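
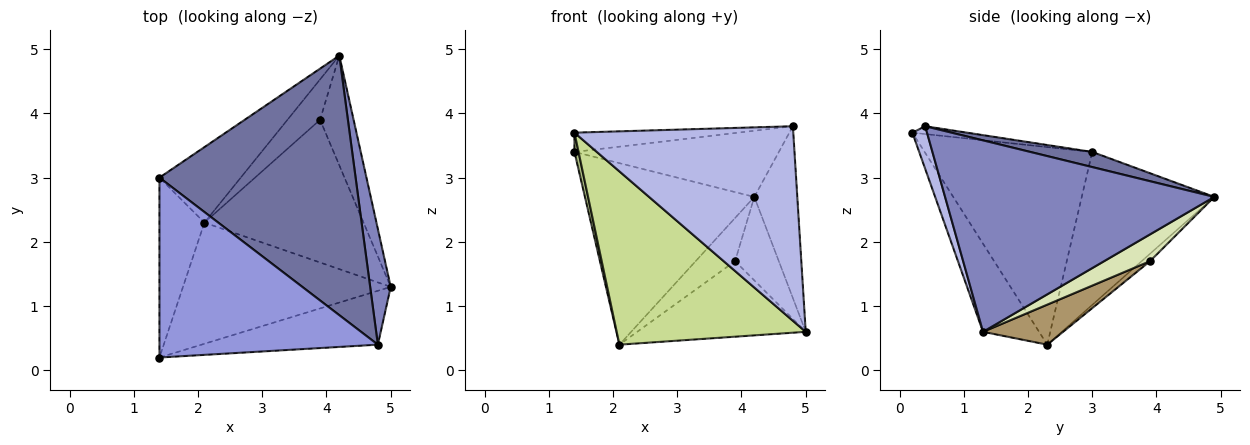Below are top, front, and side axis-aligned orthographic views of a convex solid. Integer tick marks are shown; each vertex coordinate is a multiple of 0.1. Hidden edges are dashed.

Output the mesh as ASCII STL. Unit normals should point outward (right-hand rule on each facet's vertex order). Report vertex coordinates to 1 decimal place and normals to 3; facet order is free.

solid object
 facet normal 0.075 0.246 0.966
  outer loop
   vertex 4.8 0.4 3.8
   vertex 4.2 4.9 2.7
   vertex 1.4 3.0 3.4
  endloop
 endfacet
 facet normal 0.982 0.157 0.105
  outer loop
   vertex 4.8 0.4 3.8
   vertex 5.0 1.3 0.6
   vertex 4.2 4.9 2.7
  endloop
 endfacet
 facet normal -0.035 0.106 0.994
  outer loop
   vertex 1.4 0.2 3.7
   vertex 4.8 0.4 3.8
   vertex 1.4 3.0 3.4
  endloop
 endfacet
 facet normal 0.064 -0.962 -0.266
  outer loop
   vertex 1.4 0.2 3.7
   vertex 5.0 1.3 0.6
   vertex 4.8 0.4 3.8
  endloop
 endfacet
 facet normal -0.586 0.748 -0.311
  outer loop
   vertex 2.1 2.3 0.4
   vertex 1.4 3.0 3.4
   vertex 4.2 4.9 2.7
  endloop
 endfacet
 facet normal -0.975 -0.024 -0.222
  outer loop
   vertex 2.1 2.3 0.4
   vertex 1.4 0.2 3.7
   vertex 1.4 3.0 3.4
  endloop
 endfacet
 facet normal -0.236 -0.796 -0.557
  outer loop
   vertex 2.1 2.3 0.4
   vertex 5.0 1.3 0.6
   vertex 1.4 0.2 3.7
  endloop
 endfacet
 facet normal 0.536 0.511 -0.672
  outer loop
   vertex 3.9 3.9 1.7
   vertex 4.2 4.9 2.7
   vertex 5.0 1.3 0.6
  endloop
 endfacet
 facet normal 0.217 0.457 -0.863
  outer loop
   vertex 3.9 3.9 1.7
   vertex 5.0 1.3 0.6
   vertex 2.1 2.3 0.4
  endloop
 endfacet
 facet normal -0.153 0.721 -0.675
  outer loop
   vertex 3.9 3.9 1.7
   vertex 2.1 2.3 0.4
   vertex 4.2 4.9 2.7
  endloop
 endfacet
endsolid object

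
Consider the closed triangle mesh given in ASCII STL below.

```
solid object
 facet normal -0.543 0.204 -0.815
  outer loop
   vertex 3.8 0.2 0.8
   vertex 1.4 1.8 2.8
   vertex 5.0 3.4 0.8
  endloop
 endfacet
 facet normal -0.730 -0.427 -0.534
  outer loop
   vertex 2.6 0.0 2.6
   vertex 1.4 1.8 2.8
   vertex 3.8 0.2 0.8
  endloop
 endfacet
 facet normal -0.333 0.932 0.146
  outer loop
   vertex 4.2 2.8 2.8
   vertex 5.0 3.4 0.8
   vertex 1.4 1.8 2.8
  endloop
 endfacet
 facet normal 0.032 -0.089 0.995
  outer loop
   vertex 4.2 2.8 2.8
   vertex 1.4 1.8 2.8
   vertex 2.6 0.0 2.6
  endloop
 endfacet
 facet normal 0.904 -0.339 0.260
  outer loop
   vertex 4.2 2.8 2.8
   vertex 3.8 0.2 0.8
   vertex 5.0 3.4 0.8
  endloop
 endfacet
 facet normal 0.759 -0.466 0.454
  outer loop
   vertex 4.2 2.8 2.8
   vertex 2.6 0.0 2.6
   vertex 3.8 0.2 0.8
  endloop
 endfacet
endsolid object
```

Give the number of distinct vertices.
5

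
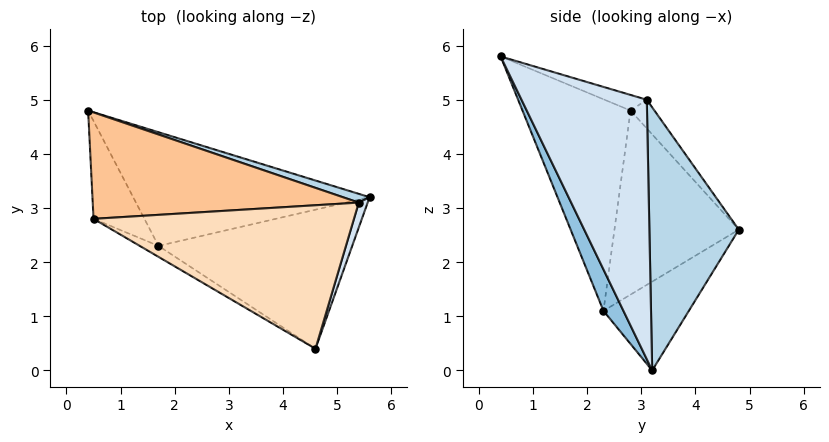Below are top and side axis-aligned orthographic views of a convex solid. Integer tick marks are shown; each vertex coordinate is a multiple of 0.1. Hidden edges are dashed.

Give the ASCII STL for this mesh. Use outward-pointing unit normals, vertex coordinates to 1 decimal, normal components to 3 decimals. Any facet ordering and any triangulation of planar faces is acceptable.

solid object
 facet normal -0.329 0.354 -0.875
  outer loop
   vertex 1.7 2.3 1.1
   vertex 0.4 4.8 2.6
   vertex 5.6 3.2 0.0
  endloop
 endfacet
 facet normal 0.090 -0.903 -0.420
  outer loop
   vertex 1.7 2.3 1.1
   vertex 5.6 3.2 0.0
   vertex 4.6 0.4 5.8
  endloop
 endfacet
 facet normal 0.308 0.951 0.031
  outer loop
   vertex 5.4 3.1 5.0
   vertex 5.6 3.2 0.0
   vertex 0.4 4.8 2.6
  endloop
 endfacet
 facet normal 0.961 -0.275 0.033
  outer loop
   vertex 5.4 3.1 5.0
   vertex 4.6 0.4 5.8
   vertex 5.6 3.2 0.0
  endloop
 endfacet
 facet normal -0.912 -0.323 -0.252
  outer loop
   vertex 0.5 2.8 4.8
   vertex 0.4 4.8 2.6
   vertex 1.7 2.3 1.1
  endloop
 endfacet
 facet normal -0.497 -0.867 -0.044
  outer loop
   vertex 0.5 2.8 4.8
   vertex 1.7 2.3 1.1
   vertex 4.6 0.4 5.8
  endloop
 endfacet
 facet normal -0.073 0.736 0.673
  outer loop
   vertex 0.5 2.8 4.8
   vertex 5.4 3.1 5.0
   vertex 0.4 4.8 2.6
  endloop
 endfacet
 facet normal -0.057 0.299 0.952
  outer loop
   vertex 0.5 2.8 4.8
   vertex 4.6 0.4 5.8
   vertex 5.4 3.1 5.0
  endloop
 endfacet
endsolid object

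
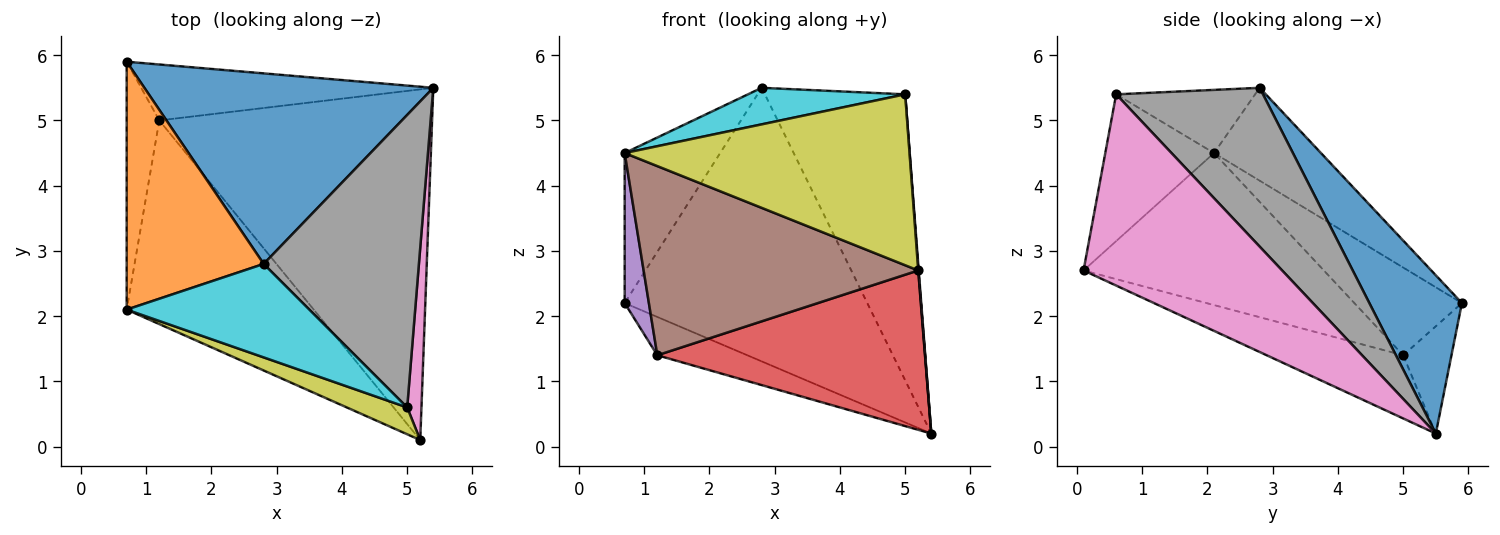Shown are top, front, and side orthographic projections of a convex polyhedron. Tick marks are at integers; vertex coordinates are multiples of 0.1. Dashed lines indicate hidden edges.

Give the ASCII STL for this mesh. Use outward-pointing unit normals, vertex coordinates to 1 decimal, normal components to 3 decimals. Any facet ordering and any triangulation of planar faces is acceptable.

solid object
 facet normal 0.299 0.783 0.545
  outer loop
   vertex 2.8 2.8 5.5
   vertex 5.4 5.5 0.2
   vertex 0.7 5.9 2.2
  endloop
 endfacet
 facet normal -0.502 0.448 0.740
  outer loop
   vertex 0.7 2.1 4.5
   vertex 2.8 2.8 5.5
   vertex 0.7 5.9 2.2
  endloop
 endfacet
 facet normal -0.290 0.541 -0.790
  outer loop
   vertex 1.2 5.0 1.4
   vertex 0.7 5.9 2.2
   vertex 5.4 5.5 0.2
  endloop
 endfacet
 facet normal -0.206 -0.405 -0.891
  outer loop
   vertex 1.2 5.0 1.4
   vertex 5.4 5.5 0.2
   vertex 5.2 0.1 2.7
  endloop
 endfacet
 facet normal -0.917 -0.206 -0.341
  outer loop
   vertex 1.2 5.0 1.4
   vertex 0.7 2.1 4.5
   vertex 0.7 5.9 2.2
  endloop
 endfacet
 facet normal -0.512 -0.585 -0.630
  outer loop
   vertex 1.2 5.0 1.4
   vertex 5.2 0.1 2.7
   vertex 0.7 2.1 4.5
  endloop
 endfacet
 facet normal 0.997 -0.003 0.074
  outer loop
   vertex 5.0 0.6 5.4
   vertex 5.2 0.1 2.7
   vertex 5.4 5.5 0.2
  endloop
 endfacet
 facet normal 0.590 0.564 0.577
  outer loop
   vertex 5.0 0.6 5.4
   vertex 5.4 5.5 0.2
   vertex 2.8 2.8 5.5
  endloop
 endfacet
 facet normal -0.353 -0.924 0.145
  outer loop
   vertex 5.0 0.6 5.4
   vertex 0.7 2.1 4.5
   vertex 5.2 0.1 2.7
  endloop
 endfacet
 facet normal -0.307 -0.347 0.886
  outer loop
   vertex 5.0 0.6 5.4
   vertex 2.8 2.8 5.5
   vertex 0.7 2.1 4.5
  endloop
 endfacet
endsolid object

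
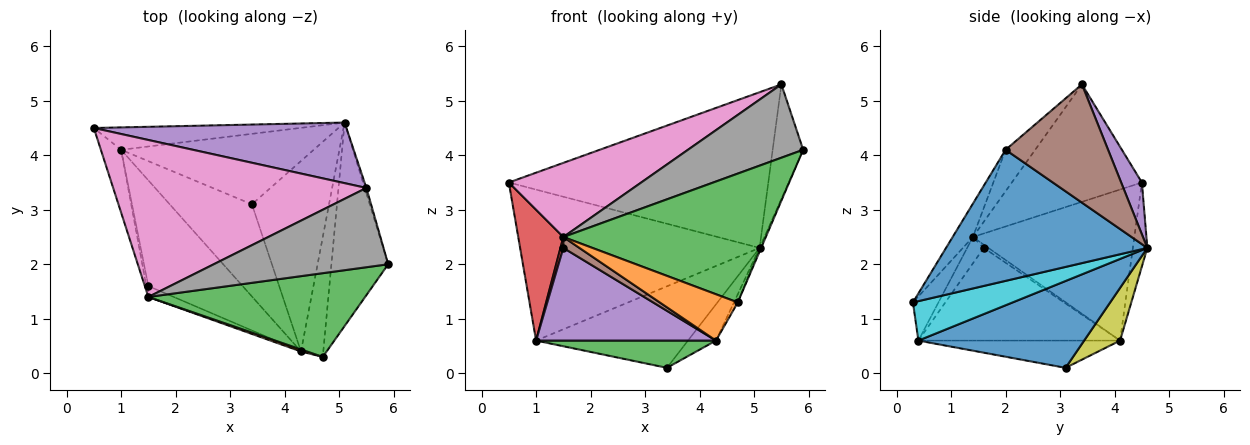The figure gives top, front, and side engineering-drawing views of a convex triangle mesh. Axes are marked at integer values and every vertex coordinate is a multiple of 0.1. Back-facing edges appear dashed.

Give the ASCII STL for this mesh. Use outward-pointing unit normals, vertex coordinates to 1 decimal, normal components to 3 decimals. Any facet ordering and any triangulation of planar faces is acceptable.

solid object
 facet normal 0.918 0.007 -0.398
  outer loop
   vertex 5.1 4.6 2.3
   vertex 5.9 2.0 4.1
   vertex 4.7 0.3 1.3
  endloop
 endfacet
 facet normal -0.060 0.987 -0.146
  outer loop
   vertex 1.0 4.1 0.6
   vertex 0.5 4.5 3.5
   vertex 5.1 4.6 2.3
  endloop
 endfacet
 facet normal -0.084 -0.836 0.543
  outer loop
   vertex 1.5 1.4 2.5
   vertex 4.7 0.3 1.3
   vertex 5.9 2.0 4.1
  endloop
 endfacet
 facet normal -0.955 -0.267 -0.128
  outer loop
   vertex 1.5 1.4 2.5
   vertex 0.5 4.5 3.5
   vertex 1.0 4.1 0.6
  endloop
 endfacet
 facet normal 0.074 0.929 0.362
  outer loop
   vertex 5.5 3.4 5.3
   vertex 5.1 4.6 2.3
   vertex 0.5 4.5 3.5
  endloop
 endfacet
 facet normal 0.958 0.285 -0.014
  outer loop
   vertex 5.5 3.4 5.3
   vertex 5.9 2.0 4.1
   vertex 5.1 4.6 2.3
  endloop
 endfacet
 facet normal -0.387 -0.394 0.834
  outer loop
   vertex 5.5 3.4 5.3
   vertex 0.5 4.5 3.5
   vertex 1.5 1.4 2.5
  endloop
 endfacet
 facet normal -0.172 -0.669 0.723
  outer loop
   vertex 5.5 3.4 5.3
   vertex 1.5 1.4 2.5
   vertex 5.9 2.0 4.1
  endloop
 endfacet
 facet normal 0.176 0.745 -0.644
  outer loop
   vertex 3.4 3.1 0.1
   vertex 1.0 4.1 0.6
   vertex 5.1 4.6 2.3
  endloop
 endfacet
 facet normal 0.870 0.034 -0.492
  outer loop
   vertex 4.3 0.4 0.6
   vertex 5.1 4.6 2.3
   vertex 4.7 0.3 1.3
  endloop
 endfacet
 facet normal 0.742 0.125 -0.659
  outer loop
   vertex 4.3 0.4 0.6
   vertex 3.4 3.1 0.1
   vertex 5.1 4.6 2.3
  endloop
 endfacet
 facet normal -0.311 -0.950 0.042
  outer loop
   vertex 4.3 0.4 0.6
   vertex 4.7 0.3 1.3
   vertex 1.5 1.4 2.5
  endloop
 endfacet
 facet normal -0.303 -0.270 -0.914
  outer loop
   vertex 4.3 0.4 0.6
   vertex 1.0 4.1 0.6
   vertex 3.4 3.1 0.1
  endloop
 endfacet
 facet normal -0.749 -0.468 -0.468
  outer loop
   vertex 1.5 1.6 2.3
   vertex 1.5 1.4 2.5
   vertex 1.0 4.1 0.6
  endloop
 endfacet
 facet normal -0.594 -0.530 -0.605
  outer loop
   vertex 1.5 1.6 2.3
   vertex 1.0 4.1 0.6
   vertex 4.3 0.4 0.6
  endloop
 endfacet
 facet normal -0.591 -0.570 -0.570
  outer loop
   vertex 1.5 1.6 2.3
   vertex 4.3 0.4 0.6
   vertex 1.5 1.4 2.5
  endloop
 endfacet
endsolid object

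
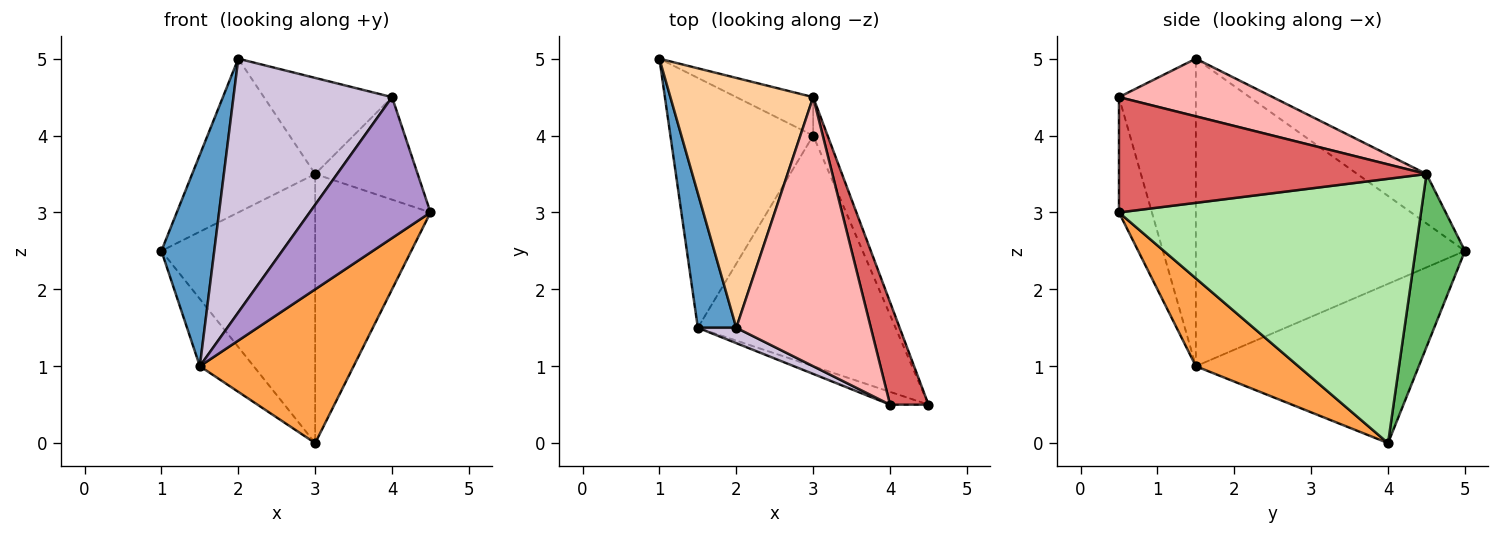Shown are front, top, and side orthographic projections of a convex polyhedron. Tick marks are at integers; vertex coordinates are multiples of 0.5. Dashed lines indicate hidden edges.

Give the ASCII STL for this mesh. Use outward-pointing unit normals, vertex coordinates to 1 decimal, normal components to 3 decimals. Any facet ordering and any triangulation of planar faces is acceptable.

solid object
 facet normal -0.974 -0.191 0.122
  outer loop
   vertex 1.5 1.5 1.0
   vertex 2.0 1.5 5.0
   vertex 1.0 5.0 2.5
  endloop
 endfacet
 facet normal -0.733 0.177 -0.657
  outer loop
   vertex 1.5 1.5 1.0
   vertex 1.0 5.0 2.5
   vertex 3.0 4.0 0.0
  endloop
 endfacet
 facet normal 0.347 -0.520 -0.780
  outer loop
   vertex 1.5 1.5 1.0
   vertex 3.0 4.0 0.0
   vertex 4.5 0.5 3.0
  endloop
 endfacet
 facet normal -0.283 0.503 0.817
  outer loop
   vertex 3.0 4.5 3.5
   vertex 1.0 5.0 2.5
   vertex 2.0 1.5 5.0
  endloop
 endfacet
 facet normal 0.303 0.943 -0.135
  outer loop
   vertex 3.0 4.5 3.5
   vertex 3.0 4.0 0.0
   vertex 1.0 5.0 2.5
  endloop
 endfacet
 facet normal 0.933 0.356 -0.051
  outer loop
   vertex 3.0 4.5 3.5
   vertex 4.5 0.5 3.0
   vertex 3.0 4.0 0.0
  endloop
 endfacet
 facet normal 0.905 0.302 0.302
  outer loop
   vertex 4.0 0.5 4.5
   vertex 4.5 0.5 3.0
   vertex 3.0 4.5 3.5
  endloop
 endfacet
 facet normal 0.374 0.312 0.873
  outer loop
   vertex 4.0 0.5 4.5
   vertex 3.0 4.5 3.5
   vertex 2.0 1.5 5.0
  endloop
 endfacet
 facet normal -0.262 -0.961 -0.087
  outer loop
   vertex 4.0 0.5 4.5
   vertex 1.5 1.5 1.0
   vertex 4.5 0.5 3.0
  endloop
 endfacet
 facet normal -0.436 -0.898 0.054
  outer loop
   vertex 4.0 0.5 4.5
   vertex 2.0 1.5 5.0
   vertex 1.5 1.5 1.0
  endloop
 endfacet
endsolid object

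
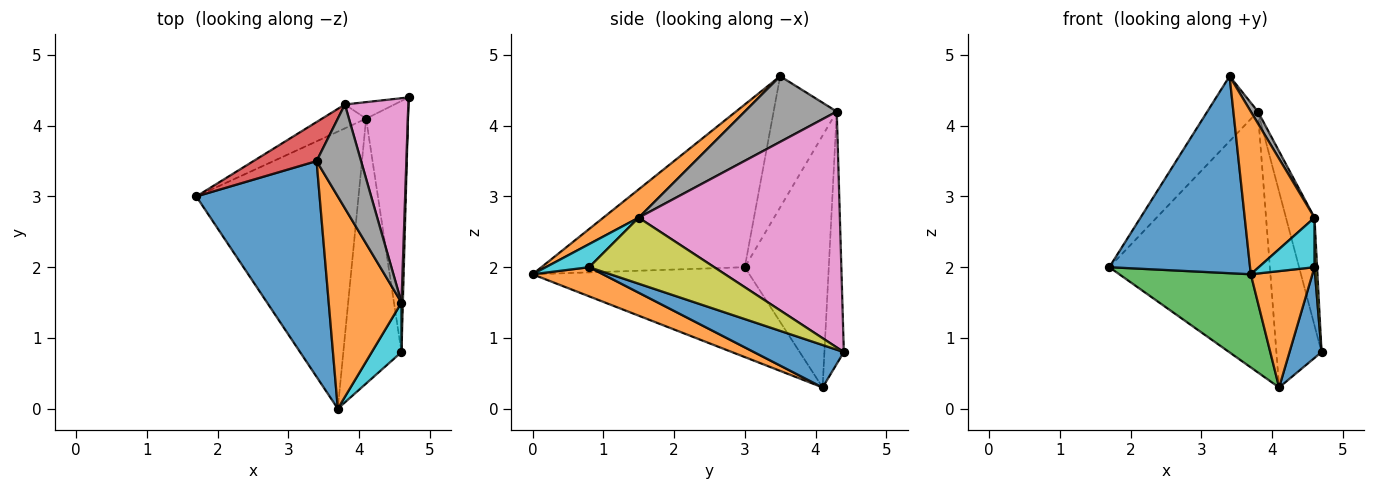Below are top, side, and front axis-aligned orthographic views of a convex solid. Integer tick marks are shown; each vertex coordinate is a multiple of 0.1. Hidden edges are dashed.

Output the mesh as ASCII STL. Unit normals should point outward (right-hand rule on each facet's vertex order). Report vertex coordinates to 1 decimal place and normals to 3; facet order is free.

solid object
 facet normal -0.698 -0.483 0.529
  outer loop
   vertex 3.4 3.5 4.7
   vertex 1.7 3.0 2.0
   vertex 3.7 0.0 1.9
  endloop
 endfacet
 facet normal 0.295 -0.581 0.758
  outer loop
   vertex 4.6 1.5 2.7
   vertex 3.4 3.5 4.7
   vertex 3.7 0.0 1.9
  endloop
 endfacet
 facet normal -0.465 -0.282 -0.839
  outer loop
   vertex 4.1 4.1 0.3
   vertex 3.7 0.0 1.9
   vertex 1.7 3.0 2.0
  endloop
 endfacet
 facet normal -0.731 0.585 0.352
  outer loop
   vertex 3.8 4.3 4.2
   vertex 1.7 3.0 2.0
   vertex 3.4 3.5 4.7
  endloop
 endfacet
 facet normal -0.462 0.883 -0.081
  outer loop
   vertex 3.8 4.3 4.2
   vertex 4.1 4.1 0.3
   vertex 1.7 3.0 2.0
  endloop
 endfacet
 facet normal -0.394 0.916 -0.077
  outer loop
   vertex 3.8 4.3 4.2
   vertex 4.7 4.4 0.8
   vertex 4.1 4.1 0.3
  endloop
 endfacet
 facet normal 0.957 0.136 0.257
  outer loop
   vertex 3.8 4.3 4.2
   vertex 4.6 1.5 2.7
   vertex 4.7 4.4 0.8
  endloop
 endfacet
 facet normal 0.826 -0.064 0.559
  outer loop
   vertex 3.8 4.3 4.2
   vertex 3.4 3.5 4.7
   vertex 4.6 1.5 2.7
  endloop
 endfacet
 facet normal 1.000 -0.021 0.021
  outer loop
   vertex 4.6 0.8 2.0
   vertex 4.7 4.4 0.8
   vertex 4.6 1.5 2.7
  endloop
 endfacet
 facet normal 0.482 -0.620 0.620
  outer loop
   vertex 4.6 0.8 2.0
   vertex 4.6 1.5 2.7
   vertex 3.7 0.0 1.9
  endloop
 endfacet
 facet normal 0.690 -0.246 -0.681
  outer loop
   vertex 4.6 0.8 2.0
   vertex 4.1 4.1 0.3
   vertex 4.7 4.4 0.8
  endloop
 endfacet
 facet normal 0.417 -0.365 -0.832
  outer loop
   vertex 4.6 0.8 2.0
   vertex 3.7 0.0 1.9
   vertex 4.1 4.1 0.3
  endloop
 endfacet
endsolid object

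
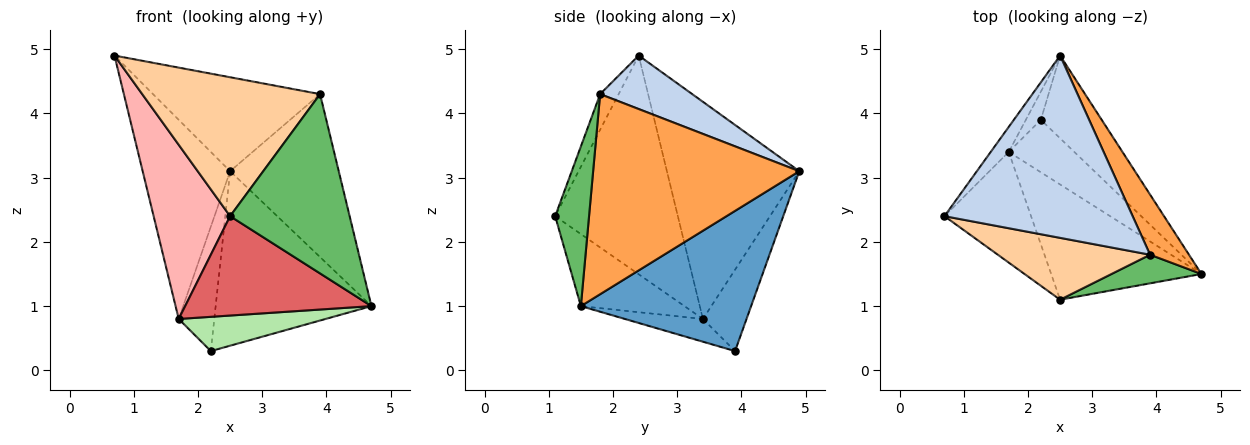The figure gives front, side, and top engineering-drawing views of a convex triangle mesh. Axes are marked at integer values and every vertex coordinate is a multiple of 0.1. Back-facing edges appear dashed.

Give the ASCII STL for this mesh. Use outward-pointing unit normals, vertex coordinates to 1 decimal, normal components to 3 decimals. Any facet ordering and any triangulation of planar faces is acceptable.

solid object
 facet normal 0.703 0.643 -0.305
  outer loop
   vertex 2.2 3.9 0.3
   vertex 2.5 4.9 3.1
   vertex 4.7 1.5 1.0
  endloop
 endfacet
 facet normal 0.245 0.444 0.862
  outer loop
   vertex 3.9 1.8 4.3
   vertex 2.5 4.9 3.1
   vertex 0.7 2.4 4.9
  endloop
 endfacet
 facet normal 0.872 0.459 0.170
  outer loop
   vertex 3.9 1.8 4.3
   vertex 4.7 1.5 1.0
   vertex 2.5 4.9 3.1
  endloop
 endfacet
 facet normal -0.095 -0.909 0.405
  outer loop
   vertex 2.5 1.1 2.4
   vertex 3.9 1.8 4.3
   vertex 0.7 2.4 4.9
  endloop
 endfacet
 facet normal 0.269 -0.951 0.152
  outer loop
   vertex 2.5 1.1 2.4
   vertex 4.7 1.5 1.0
   vertex 3.9 1.8 4.3
  endloop
 endfacet
 facet normal -0.279 -0.525 -0.804
  outer loop
   vertex 1.7 3.4 0.8
   vertex 2.2 3.9 0.3
   vertex 4.7 1.5 1.0
  endloop
 endfacet
 facet normal -0.341 -0.614 -0.712
  outer loop
   vertex 1.7 3.4 0.8
   vertex 4.7 1.5 1.0
   vertex 2.5 1.1 2.4
  endloop
 endfacet
 facet normal -0.804 -0.501 -0.319
  outer loop
   vertex 1.7 3.4 0.8
   vertex 2.5 1.1 2.4
   vertex 0.7 2.4 4.9
  endloop
 endfacet
 facet normal -0.832 0.550 -0.069
  outer loop
   vertex 1.7 3.4 0.8
   vertex 0.7 2.4 4.9
   vertex 2.5 4.9 3.1
  endloop
 endfacet
 facet normal -0.767 0.626 -0.141
  outer loop
   vertex 1.7 3.4 0.8
   vertex 2.5 4.9 3.1
   vertex 2.2 3.9 0.3
  endloop
 endfacet
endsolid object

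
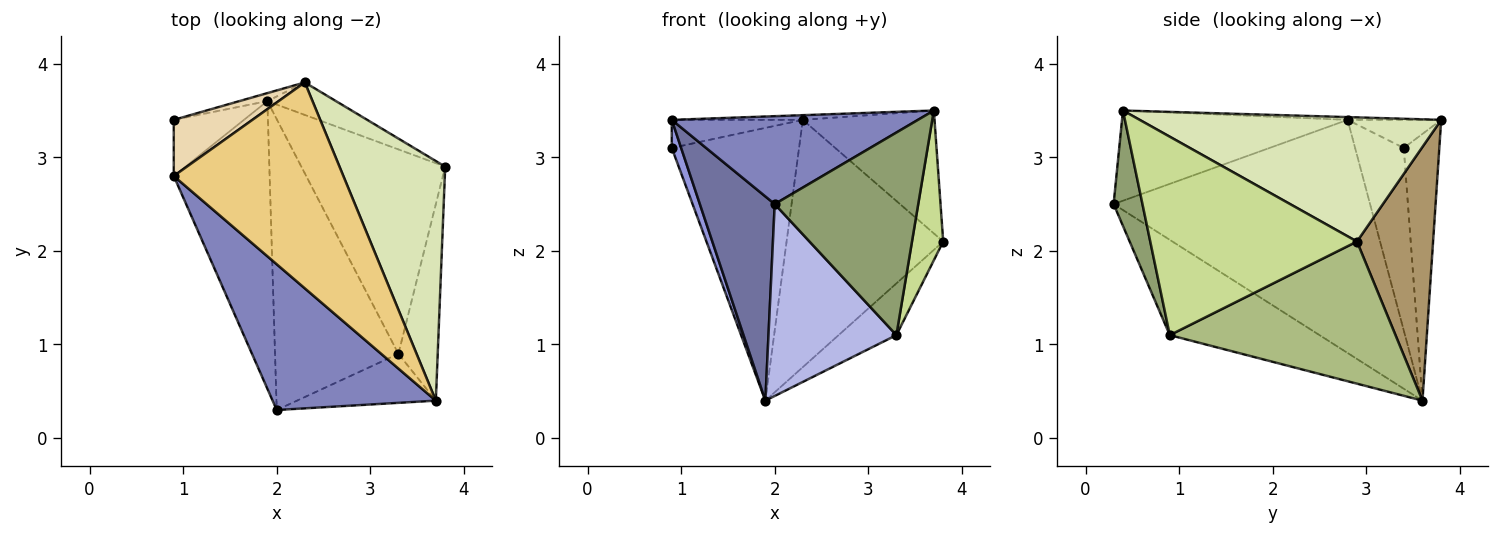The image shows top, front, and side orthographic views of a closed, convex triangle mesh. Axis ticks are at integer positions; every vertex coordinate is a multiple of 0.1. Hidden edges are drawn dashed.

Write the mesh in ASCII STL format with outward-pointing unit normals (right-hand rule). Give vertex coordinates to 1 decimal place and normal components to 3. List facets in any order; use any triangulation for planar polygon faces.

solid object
 facet normal -0.893 -0.261 -0.367
  outer loop
   vertex 1.9 3.6 0.4
   vertex 2.0 0.3 2.5
   vertex 0.9 2.8 3.4
  endloop
 endfacet
 facet normal -0.428 -0.467 0.774
  outer loop
   vertex 3.7 0.4 3.5
   vertex 0.9 2.8 3.4
   vertex 2.0 0.3 2.5
  endloop
 endfacet
 facet normal -0.919 -0.177 -0.353
  outer loop
   vertex 0.9 3.4 3.1
   vertex 1.9 3.6 0.4
   vertex 0.9 2.8 3.4
  endloop
 endfacet
 facet normal -0.542 -0.463 -0.702
  outer loop
   vertex 3.3 0.9 1.1
   vertex 2.0 0.3 2.5
   vertex 1.9 3.6 0.4
  endloop
 endfacet
 facet normal 0.192 -0.954 -0.231
  outer loop
   vertex 3.3 0.9 1.1
   vertex 3.7 0.4 3.5
   vertex 2.0 0.3 2.5
  endloop
 endfacet
 facet normal 0.692 0.177 -0.700
  outer loop
   vertex 3.3 0.9 1.1
   vertex 1.9 3.6 0.4
   vertex 3.8 2.9 2.1
  endloop
 endfacet
 facet normal 0.970 -0.146 -0.192
  outer loop
   vertex 3.3 0.9 1.1
   vertex 3.8 2.9 2.1
   vertex 3.7 0.4 3.5
  endloop
 endfacet
 facet normal 0.722 0.316 0.615
  outer loop
   vertex 2.3 3.8 3.4
   vertex 3.7 0.4 3.5
   vertex 3.8 2.9 2.1
  endloop
 endfacet
 facet normal 0.434 0.893 -0.117
  outer loop
   vertex 2.3 3.8 3.4
   vertex 3.8 2.9 2.1
   vertex 1.9 3.6 0.4
  endloop
 endfacet
 facet normal -0.269 0.963 -0.028
  outer loop
   vertex 2.3 3.8 3.4
   vertex 1.9 3.6 0.4
   vertex 0.9 3.4 3.1
  endloop
 endfacet
 facet normal -0.016 0.023 1.000
  outer loop
   vertex 2.3 3.8 3.4
   vertex 0.9 2.8 3.4
   vertex 3.7 0.4 3.5
  endloop
 endfacet
 facet normal -0.304 0.426 0.852
  outer loop
   vertex 2.3 3.8 3.4
   vertex 0.9 3.4 3.1
   vertex 0.9 2.8 3.4
  endloop
 endfacet
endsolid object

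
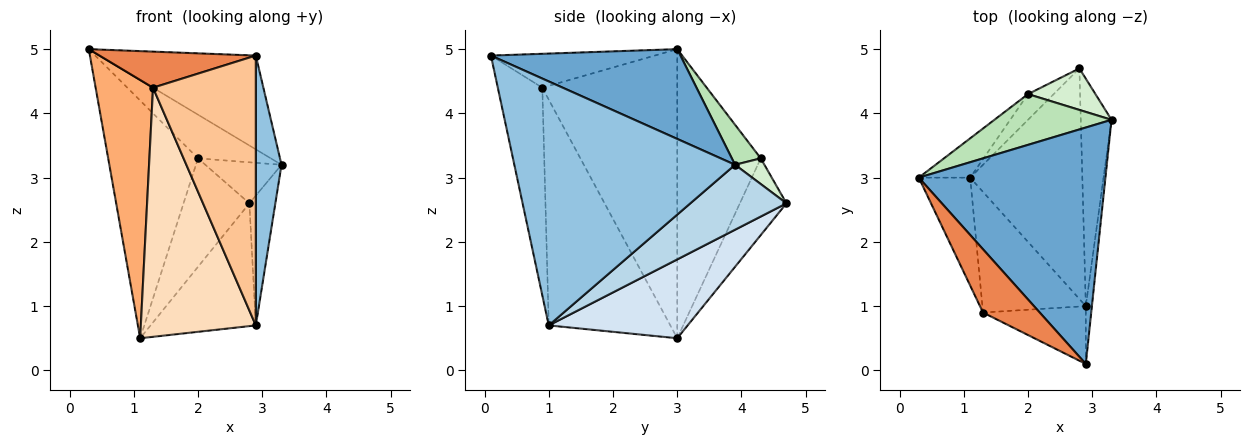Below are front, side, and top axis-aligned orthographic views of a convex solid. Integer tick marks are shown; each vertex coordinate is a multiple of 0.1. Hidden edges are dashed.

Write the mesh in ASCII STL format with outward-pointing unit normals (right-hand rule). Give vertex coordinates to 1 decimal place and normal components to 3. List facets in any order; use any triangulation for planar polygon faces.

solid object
 facet normal 0.408 0.337 0.849
  outer loop
   vertex 2.9 0.1 4.9
   vertex 3.3 3.9 3.2
   vertex 0.3 3.0 5.0
  endloop
 endfacet
 facet normal 0.993 -0.116 -0.025
  outer loop
   vertex 2.9 1.0 0.7
   vertex 3.3 3.9 3.2
   vertex 2.9 0.1 4.9
  endloop
 endfacet
 facet normal 0.878 0.237 -0.416
  outer loop
   vertex 2.8 4.7 2.6
   vertex 3.3 3.9 3.2
   vertex 2.9 1.0 0.7
  endloop
 endfacet
 facet normal 0.527 0.399 -0.750
  outer loop
   vertex 2.8 4.7 2.6
   vertex 2.9 1.0 0.7
   vertex 1.1 3.0 0.5
  endloop
 endfacet
 facet normal -0.461 -0.440 0.771
  outer loop
   vertex 1.3 0.9 4.4
   vertex 2.9 0.1 4.9
   vertex 0.3 3.0 5.0
  endloop
 endfacet
 facet normal -0.908 -0.386 -0.161
  outer loop
   vertex 1.3 0.9 4.4
   vertex 0.3 3.0 5.0
   vertex 1.1 3.0 0.5
  endloop
 endfacet
 facet normal -0.390 -0.900 -0.193
  outer loop
   vertex 1.3 0.9 4.4
   vertex 2.9 1.0 0.7
   vertex 2.9 0.1 4.9
  endloop
 endfacet
 facet normal -0.689 -0.652 -0.316
  outer loop
   vertex 1.3 0.9 4.4
   vertex 1.1 3.0 0.5
   vertex 2.9 1.0 0.7
  endloop
 endfacet
 facet normal -0.676 0.727 -0.120
  outer loop
   vertex 2.0 4.3 3.3
   vertex 1.1 3.0 0.5
   vertex 0.3 3.0 5.0
  endloop
 endfacet
 facet normal -0.567 0.802 -0.190
  outer loop
   vertex 2.0 4.3 3.3
   vertex 2.8 4.7 2.6
   vertex 1.1 3.0 0.5
  endloop
 endfacet
 facet normal 0.251 0.632 0.734
  outer loop
   vertex 2.0 4.3 3.3
   vertex 0.3 3.0 5.0
   vertex 3.3 3.9 3.2
  endloop
 endfacet
 facet normal 0.262 0.678 0.687
  outer loop
   vertex 2.0 4.3 3.3
   vertex 3.3 3.9 3.2
   vertex 2.8 4.7 2.6
  endloop
 endfacet
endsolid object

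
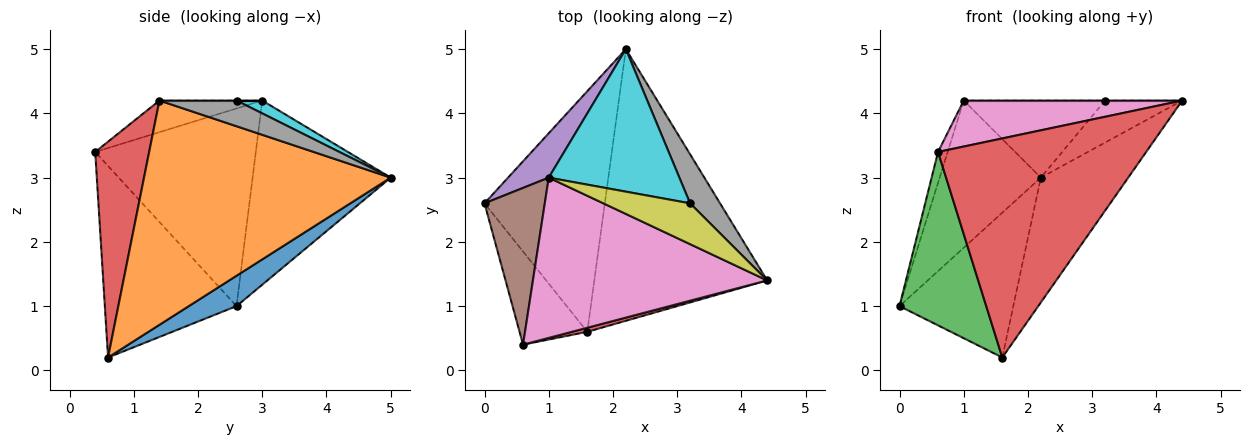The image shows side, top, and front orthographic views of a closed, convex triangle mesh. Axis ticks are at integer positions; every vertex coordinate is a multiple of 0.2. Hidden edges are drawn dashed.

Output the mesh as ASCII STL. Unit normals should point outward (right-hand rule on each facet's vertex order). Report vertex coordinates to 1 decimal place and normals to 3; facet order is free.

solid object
 facet normal 0.211 0.504 -0.837
  outer loop
   vertex 1.6 0.6 0.2
   vertex 0.0 2.6 1.0
   vertex 2.2 5.0 3.0
  endloop
 endfacet
 facet normal 0.763 0.270 -0.588
  outer loop
   vertex 1.6 0.6 0.2
   vertex 2.2 5.0 3.0
   vertex 4.4 1.4 4.2
  endloop
 endfacet
 facet normal -0.801 -0.527 -0.283
  outer loop
   vertex 1.6 0.6 0.2
   vertex 0.6 0.4 3.4
   vertex 0.0 2.6 1.0
  endloop
 endfacet
 facet normal 0.251 -0.968 0.018
  outer loop
   vertex 1.6 0.6 0.2
   vertex 4.4 1.4 4.2
   vertex 0.6 0.4 3.4
  endloop
 endfacet
 facet normal -0.794 0.582 0.175
  outer loop
   vertex 1.0 3.0 4.2
   vertex 2.2 5.0 3.0
   vertex 0.0 2.6 1.0
  endloop
 endfacet
 facet normal -0.955 0.057 0.291
  outer loop
   vertex 1.0 3.0 4.2
   vertex 0.0 2.6 1.0
   vertex 0.6 0.4 3.4
  endloop
 endfacet
 facet normal -0.129 -0.273 0.953
  outer loop
   vertex 1.0 3.0 4.2
   vertex 0.6 0.4 3.4
   vertex 4.4 1.4 4.2
  endloop
 endfacet
 facet normal 0.545 0.545 0.636
  outer loop
   vertex 3.2 2.6 4.2
   vertex 4.4 1.4 4.2
   vertex 2.2 5.0 3.0
  endloop
 endfacet
 facet normal 0.000 0.000 1.000
  outer loop
   vertex 3.2 2.6 4.2
   vertex 1.0 3.0 4.2
   vertex 4.4 1.4 4.2
  endloop
 endfacet
 facet normal 0.086 0.474 0.876
  outer loop
   vertex 3.2 2.6 4.2
   vertex 2.2 5.0 3.0
   vertex 1.0 3.0 4.2
  endloop
 endfacet
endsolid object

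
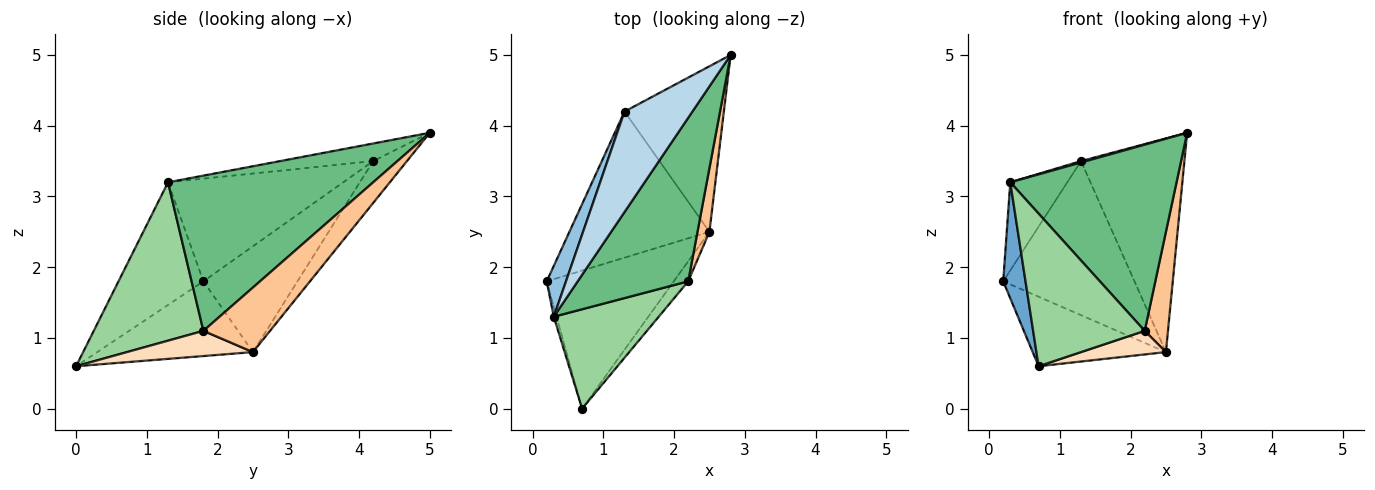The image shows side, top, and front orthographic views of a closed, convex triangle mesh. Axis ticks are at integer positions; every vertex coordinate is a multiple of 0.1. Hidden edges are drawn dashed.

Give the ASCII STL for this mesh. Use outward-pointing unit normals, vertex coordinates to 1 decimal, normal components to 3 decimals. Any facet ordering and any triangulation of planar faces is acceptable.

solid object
 facet normal -0.967 -0.254 -0.022
  outer loop
   vertex 0.3 1.3 3.2
   vertex 0.2 1.8 1.8
   vertex 0.7 0.0 0.6
  endloop
 endfacet
 facet normal -0.936 0.305 0.176
  outer loop
   vertex 0.3 1.3 3.2
   vertex 1.3 4.2 3.5
   vertex 0.2 1.8 1.8
  endloop
 endfacet
 facet normal -0.251 -0.014 0.968
  outer loop
   vertex 0.3 1.3 3.2
   vertex 2.8 5.0 3.9
   vertex 1.3 4.2 3.5
  endloop
 endfacet
 facet normal -0.465 0.398 -0.791
  outer loop
   vertex 2.5 2.5 0.8
   vertex 0.7 0.0 0.6
   vertex 0.2 1.8 1.8
  endloop
 endfacet
 facet normal -0.461 0.644 -0.610
  outer loop
   vertex 2.5 2.5 0.8
   vertex 0.2 1.8 1.8
   vertex 1.3 4.2 3.5
  endloop
 endfacet
 facet normal -0.250 0.765 -0.593
  outer loop
   vertex 2.5 2.5 0.8
   vertex 1.3 4.2 3.5
   vertex 2.8 5.0 3.9
  endloop
 endfacet
 facet normal 0.930 -0.325 0.172
  outer loop
   vertex 2.2 1.8 1.1
   vertex 2.5 2.5 0.8
   vertex 2.8 5.0 3.9
  endloop
 endfacet
 facet normal 0.749 -0.505 -0.429
  outer loop
   vertex 2.2 1.8 1.1
   vertex 0.7 0.0 0.6
   vertex 2.5 2.5 0.8
  endloop
 endfacet
 facet normal 0.680 -0.551 0.484
  outer loop
   vertex 2.2 1.8 1.1
   vertex 2.8 5.0 3.9
   vertex 0.3 1.3 3.2
  endloop
 endfacet
 facet normal 0.636 -0.647 0.421
  outer loop
   vertex 2.2 1.8 1.1
   vertex 0.3 1.3 3.2
   vertex 0.7 0.0 0.6
  endloop
 endfacet
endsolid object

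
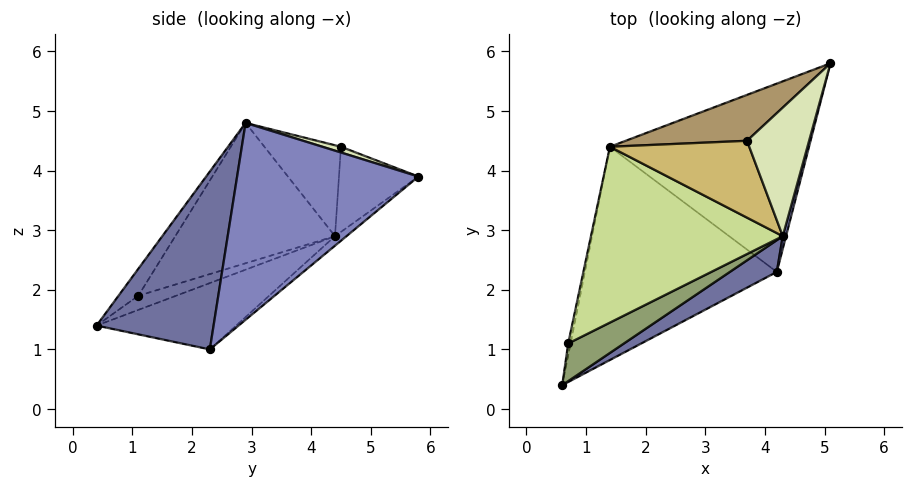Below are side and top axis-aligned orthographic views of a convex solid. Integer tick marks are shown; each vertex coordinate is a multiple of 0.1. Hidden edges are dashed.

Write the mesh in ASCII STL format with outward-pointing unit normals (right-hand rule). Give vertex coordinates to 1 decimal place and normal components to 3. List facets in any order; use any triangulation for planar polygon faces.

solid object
 facet normal 0.474 -0.872 0.125
  outer loop
   vertex 4.3 2.9 4.8
   vertex 0.6 0.4 1.4
   vertex 4.2 2.3 1.0
  endloop
 endfacet
 facet normal 0.965 -0.261 0.016
  outer loop
   vertex 4.3 2.9 4.8
   vertex 4.2 2.3 1.0
   vertex 5.1 5.8 3.9
  endloop
 endfacet
 facet normal -0.301 0.387 -0.872
  outer loop
   vertex 1.4 4.4 2.9
   vertex 4.2 2.3 1.0
   vertex 0.6 0.4 1.4
  endloop
 endfacet
 facet normal -0.037 0.643 -0.765
  outer loop
   vertex 1.4 4.4 2.9
   vertex 5.1 5.8 3.9
   vertex 4.2 2.3 1.0
  endloop
 endfacet
 facet normal -0.376 -0.502 0.779
  outer loop
   vertex 0.7 1.1 1.9
   vertex 0.6 0.4 1.4
   vertex 4.3 2.9 4.8
  endloop
 endfacet
 facet normal -0.954 0.251 -0.161
  outer loop
   vertex 0.7 1.1 1.9
   vertex 1.4 4.4 2.9
   vertex 0.6 0.4 1.4
  endloop
 endfacet
 facet normal -0.586 -0.118 0.801
  outer loop
   vertex 0.7 1.1 1.9
   vertex 4.3 2.9 4.8
   vertex 1.4 4.4 2.9
  endloop
 endfacet
 facet normal 0.089 0.273 0.958
  outer loop
   vertex 3.7 4.5 4.4
   vertex 4.3 2.9 4.8
   vertex 5.1 5.8 3.9
  endloop
 endfacet
 facet normal -0.420 0.682 0.598
  outer loop
   vertex 3.7 4.5 4.4
   vertex 5.1 5.8 3.9
   vertex 1.4 4.4 2.9
  endloop
 endfacet
 facet normal -0.546 0.004 0.838
  outer loop
   vertex 3.7 4.5 4.4
   vertex 1.4 4.4 2.9
   vertex 4.3 2.9 4.8
  endloop
 endfacet
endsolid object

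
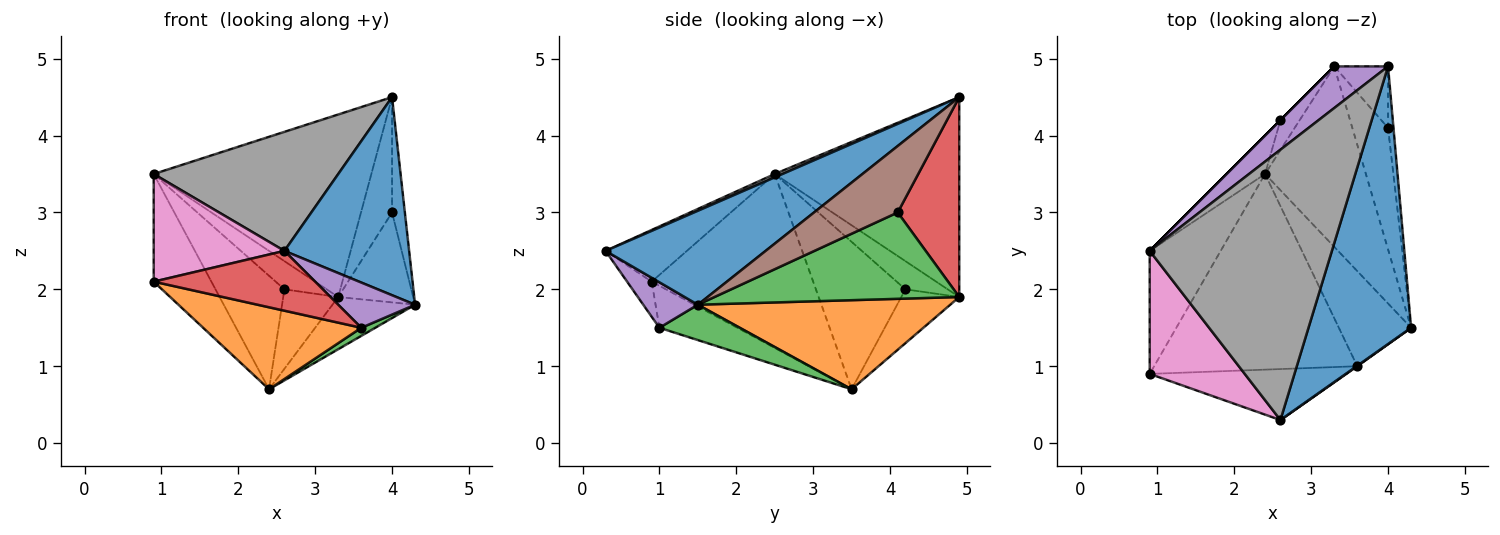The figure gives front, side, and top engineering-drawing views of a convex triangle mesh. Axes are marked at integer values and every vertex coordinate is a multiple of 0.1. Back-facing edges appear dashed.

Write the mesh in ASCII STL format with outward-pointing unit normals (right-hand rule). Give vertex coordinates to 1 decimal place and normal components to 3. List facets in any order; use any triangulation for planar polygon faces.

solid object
 facet normal 0.598 -0.466 0.653
  outer loop
   vertex 2.6 0.3 2.5
   vertex 4.3 1.5 1.8
   vertex 4.0 4.9 4.5
  endloop
 endfacet
 facet normal -0.187 -0.380 -0.906
  outer loop
   vertex 3.6 1.0 1.5
   vertex 0.9 0.9 2.1
   vertex 2.4 3.5 0.7
  endloop
 endfacet
 facet normal 0.438 -0.076 -0.896
  outer loop
   vertex 3.6 1.0 1.5
   vertex 2.4 3.5 0.7
   vertex 4.3 1.5 1.8
  endloop
 endfacet
 facet normal -0.115 -0.756 -0.644
  outer loop
   vertex 3.6 1.0 1.5
   vertex 2.6 0.3 2.5
   vertex 0.9 0.9 2.1
  endloop
 endfacet
 facet normal 0.579 -0.815 0.008
  outer loop
   vertex 3.6 1.0 1.5
   vertex 4.3 1.5 1.8
   vertex 2.6 0.3 2.5
  endloop
 endfacet
 facet normal 0.985 0.151 -0.080
  outer loop
   vertex 4.0 4.1 3.0
   vertex 4.0 4.9 4.5
   vertex 4.3 1.5 1.8
  endloop
 endfacet
 facet normal -0.379 -0.609 0.696
  outer loop
   vertex 0.9 2.5 3.5
   vertex 0.9 0.9 2.1
   vertex 2.6 0.3 2.5
  endloop
 endfacet
 facet normal 0.017 -0.403 0.915
  outer loop
   vertex 0.9 2.5 3.5
   vertex 2.6 0.3 2.5
   vertex 4.0 4.9 4.5
  endloop
 endfacet
 facet normal -0.879 0.314 -0.359
  outer loop
   vertex 0.9 2.5 3.5
   vertex 2.4 3.5 0.7
   vertex 0.9 0.9 2.1
  endloop
 endfacet
 facet normal -0.776 0.597 -0.202
  outer loop
   vertex 0.9 2.5 3.5
   vertex 2.6 4.2 2.0
   vertex 2.4 3.5 0.7
  endloop
 endfacet
 facet normal -0.702 0.666 -0.251
  outer loop
   vertex 3.3 4.9 1.9
   vertex 2.4 3.5 0.7
   vertex 2.6 4.2 2.0
  endloop
 endfacet
 facet normal 0.647 0.212 -0.732
  outer loop
   vertex 3.3 4.9 1.9
   vertex 4.3 1.5 1.8
   vertex 2.4 3.5 0.7
  endloop
 endfacet
 facet normal 0.889 0.272 -0.368
  outer loop
   vertex 3.3 4.9 1.9
   vertex 4.0 4.1 3.0
   vertex 4.3 1.5 1.8
  endloop
 endfacet
 facet normal 0.868 0.438 -0.234
  outer loop
   vertex 3.3 4.9 1.9
   vertex 4.0 4.9 4.5
   vertex 4.0 4.1 3.0
  endloop
 endfacet
 facet normal -0.637 0.751 0.172
  outer loop
   vertex 3.3 4.9 1.9
   vertex 0.9 2.5 3.5
   vertex 4.0 4.9 4.5
  endloop
 endfacet
 facet normal -0.707 0.707 0.000
  outer loop
   vertex 3.3 4.9 1.9
   vertex 2.6 4.2 2.0
   vertex 0.9 2.5 3.5
  endloop
 endfacet
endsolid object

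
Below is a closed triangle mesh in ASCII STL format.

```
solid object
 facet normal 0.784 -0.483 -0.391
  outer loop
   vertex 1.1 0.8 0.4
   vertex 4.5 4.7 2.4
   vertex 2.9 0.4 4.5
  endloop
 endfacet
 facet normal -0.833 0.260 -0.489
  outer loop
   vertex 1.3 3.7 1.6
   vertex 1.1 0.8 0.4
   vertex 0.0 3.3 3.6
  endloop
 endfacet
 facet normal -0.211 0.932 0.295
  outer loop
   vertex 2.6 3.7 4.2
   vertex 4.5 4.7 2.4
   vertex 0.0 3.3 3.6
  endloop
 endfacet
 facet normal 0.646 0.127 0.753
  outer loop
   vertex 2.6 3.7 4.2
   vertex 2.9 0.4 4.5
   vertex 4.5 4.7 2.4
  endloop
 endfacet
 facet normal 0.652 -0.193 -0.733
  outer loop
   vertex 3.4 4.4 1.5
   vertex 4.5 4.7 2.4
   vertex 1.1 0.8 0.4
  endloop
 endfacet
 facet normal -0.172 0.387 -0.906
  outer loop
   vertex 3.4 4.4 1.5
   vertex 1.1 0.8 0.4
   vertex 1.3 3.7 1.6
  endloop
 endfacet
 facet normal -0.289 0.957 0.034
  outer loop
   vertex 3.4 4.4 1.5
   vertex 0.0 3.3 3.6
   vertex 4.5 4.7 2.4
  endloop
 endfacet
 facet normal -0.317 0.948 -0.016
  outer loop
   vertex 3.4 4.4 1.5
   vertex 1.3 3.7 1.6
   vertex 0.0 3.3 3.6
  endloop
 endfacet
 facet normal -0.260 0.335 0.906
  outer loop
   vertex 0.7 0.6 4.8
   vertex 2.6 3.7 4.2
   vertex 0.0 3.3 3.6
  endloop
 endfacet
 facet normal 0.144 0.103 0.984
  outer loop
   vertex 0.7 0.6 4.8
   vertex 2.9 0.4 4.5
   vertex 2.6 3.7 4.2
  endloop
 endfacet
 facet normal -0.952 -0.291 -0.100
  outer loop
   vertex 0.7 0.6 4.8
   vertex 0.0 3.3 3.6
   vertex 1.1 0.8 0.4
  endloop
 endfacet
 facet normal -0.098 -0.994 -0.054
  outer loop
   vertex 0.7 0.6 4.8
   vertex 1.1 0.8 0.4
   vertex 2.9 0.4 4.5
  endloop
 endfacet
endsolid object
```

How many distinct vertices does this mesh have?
8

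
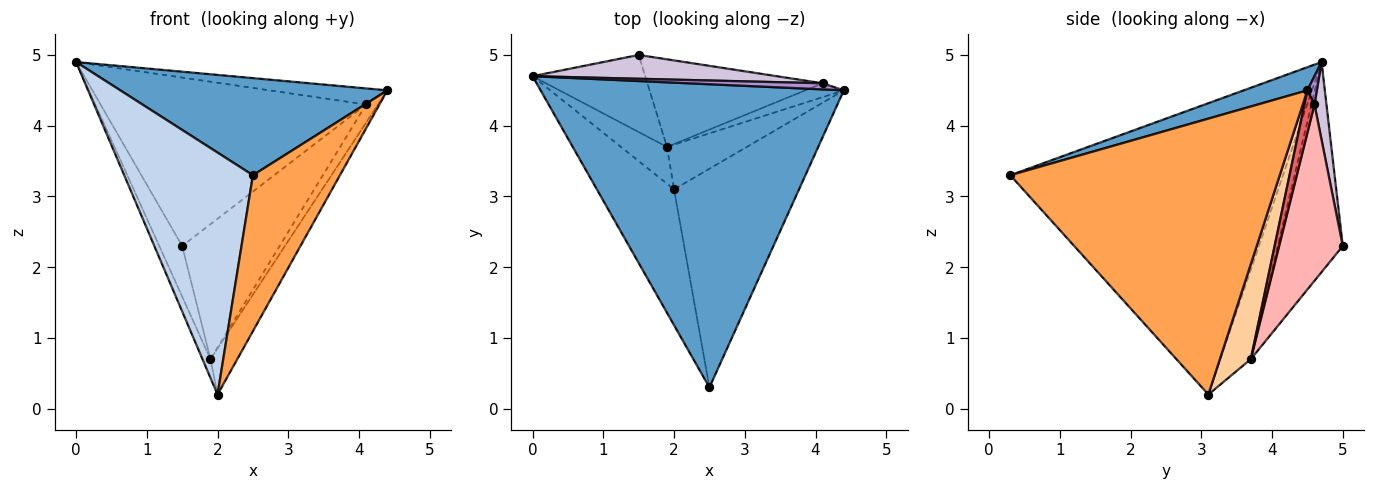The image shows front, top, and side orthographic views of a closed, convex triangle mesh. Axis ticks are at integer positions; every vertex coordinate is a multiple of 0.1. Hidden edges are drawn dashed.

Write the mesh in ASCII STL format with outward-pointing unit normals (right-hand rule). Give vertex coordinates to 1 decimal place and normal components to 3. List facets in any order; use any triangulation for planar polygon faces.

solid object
 facet normal 0.073 -0.304 0.950
  outer loop
   vertex 2.5 0.3 3.3
   vertex 4.4 4.5 4.5
   vertex 0.0 4.7 4.9
  endloop
 endfacet
 facet normal -0.879 -0.415 -0.233
  outer loop
   vertex 2.0 3.1 0.2
   vertex 2.5 0.3 3.3
   vertex 0.0 4.7 4.9
  endloop
 endfacet
 facet normal 0.874 -0.282 -0.396
  outer loop
   vertex 2.0 3.1 0.2
   vertex 4.4 4.5 4.5
   vertex 2.5 0.3 3.3
  endloop
 endfacet
 facet normal 0.638 0.553 -0.536
  outer loop
   vertex 1.9 3.7 0.7
   vertex 4.4 4.5 4.5
   vertex 2.0 3.1 0.2
  endloop
 endfacet
 facet normal -0.866 0.227 -0.446
  outer loop
   vertex 1.9 3.7 0.7
   vertex 2.0 3.1 0.2
   vertex 0.0 4.7 4.9
  endloop
 endfacet
 facet normal -0.842 0.297 -0.451
  outer loop
   vertex 1.9 3.7 0.7
   vertex 0.0 4.7 4.9
   vertex 1.5 5.0 2.3
  endloop
 endfacet
 facet normal 0.557 0.660 -0.505
  outer loop
   vertex 4.1 4.6 4.3
   vertex 4.4 4.5 4.5
   vertex 1.9 3.7 0.7
  endloop
 endfacet
 facet normal 0.481 0.736 -0.478
  outer loop
   vertex 4.1 4.6 4.3
   vertex 1.9 3.7 0.7
   vertex 1.5 5.0 2.3
  endloop
 endfacet
 facet normal 0.075 0.932 0.354
  outer loop
   vertex 4.1 4.6 4.3
   vertex 0.0 4.7 4.9
   vertex 4.4 4.5 4.5
  endloop
 endfacet
 facet normal 0.045 0.989 0.140
  outer loop
   vertex 4.1 4.6 4.3
   vertex 1.5 5.0 2.3
   vertex 0.0 4.7 4.9
  endloop
 endfacet
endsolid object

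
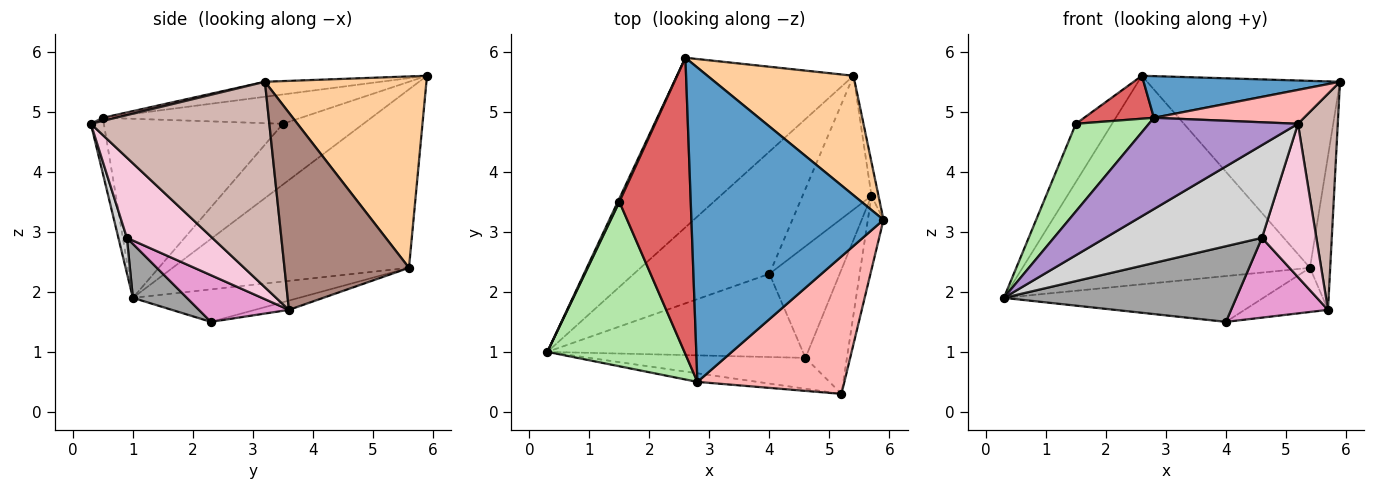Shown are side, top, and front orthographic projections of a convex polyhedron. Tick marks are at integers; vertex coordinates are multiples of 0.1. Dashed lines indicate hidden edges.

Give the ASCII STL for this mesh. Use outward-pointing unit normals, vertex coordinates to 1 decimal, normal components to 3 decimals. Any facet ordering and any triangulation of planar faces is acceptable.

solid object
 facet normal -0.077 -0.131 0.988
  outer loop
   vertex 2.8 0.5 4.9
   vertex 5.9 3.2 5.5
   vertex 2.6 5.9 5.6
  endloop
 endfacet
 facet normal -0.538 0.654 -0.532
  outer loop
   vertex 5.4 5.6 2.4
   vertex 0.3 1.0 1.9
   vertex 2.6 5.9 5.6
  endloop
 endfacet
 facet normal -0.219 0.342 -0.914
  outer loop
   vertex 5.4 5.6 2.4
   vertex 4.0 2.3 1.5
   vertex 0.3 1.0 1.9
  endloop
 endfacet
 facet normal 0.577 0.688 0.440
  outer loop
   vertex 5.4 5.6 2.4
   vertex 2.6 5.9 5.6
   vertex 5.9 3.2 5.5
  endloop
 endfacet
 facet normal -0.912 0.410 0.024
  outer loop
   vertex 1.5 3.5 4.8
   vertex 2.6 5.9 5.6
   vertex 0.3 1.0 1.9
  endloop
 endfacet
 facet normal -0.755 -0.308 0.578
  outer loop
   vertex 1.5 3.5 4.8
   vertex 0.3 1.0 1.9
   vertex 2.8 0.5 4.9
  endloop
 endfacet
 facet normal -0.377 -0.133 0.917
  outer loop
   vertex 1.5 3.5 4.8
   vertex 2.8 0.5 4.9
   vertex 2.6 5.9 5.6
  endloop
 endfacet
 facet normal 0.021 -0.239 0.971
  outer loop
   vertex 5.2 0.3 4.8
   vertex 5.9 3.2 5.5
   vertex 2.8 0.5 4.9
  endloop
 endfacet
 facet normal -0.087 -0.992 -0.093
  outer loop
   vertex 5.2 0.3 4.8
   vertex 2.8 0.5 4.9
   vertex 0.3 1.0 1.9
  endloop
 endfacet
 facet normal -0.127 0.311 -0.942
  outer loop
   vertex 5.7 3.6 1.7
   vertex 4.0 2.3 1.5
   vertex 5.4 5.6 2.4
  endloop
 endfacet
 facet normal 0.986 0.160 -0.035
  outer loop
   vertex 5.7 3.6 1.7
   vertex 5.4 5.6 2.4
   vertex 5.9 3.2 5.5
  endloop
 endfacet
 facet normal 0.973 -0.217 -0.074
  outer loop
   vertex 5.7 3.6 1.7
   vertex 5.9 3.2 5.5
   vertex 5.2 0.3 4.8
  endloop
 endfacet
 facet normal 0.476 -0.512 -0.716
  outer loop
   vertex 4.6 0.9 2.9
   vertex 4.0 2.3 1.5
   vertex 5.7 3.6 1.7
  endloop
 endfacet
 facet normal 0.773 -0.493 -0.400
  outer loop
   vertex 4.6 0.9 2.9
   vertex 5.7 3.6 1.7
   vertex 5.2 0.3 4.8
  endloop
 endfacet
 facet normal 0.155 -0.665 -0.731
  outer loop
   vertex 4.6 0.9 2.9
   vertex 0.3 1.0 1.9
   vertex 4.0 2.3 1.5
  endloop
 endfacet
 facet normal 0.051 -0.948 -0.315
  outer loop
   vertex 4.6 0.9 2.9
   vertex 5.2 0.3 4.8
   vertex 0.3 1.0 1.9
  endloop
 endfacet
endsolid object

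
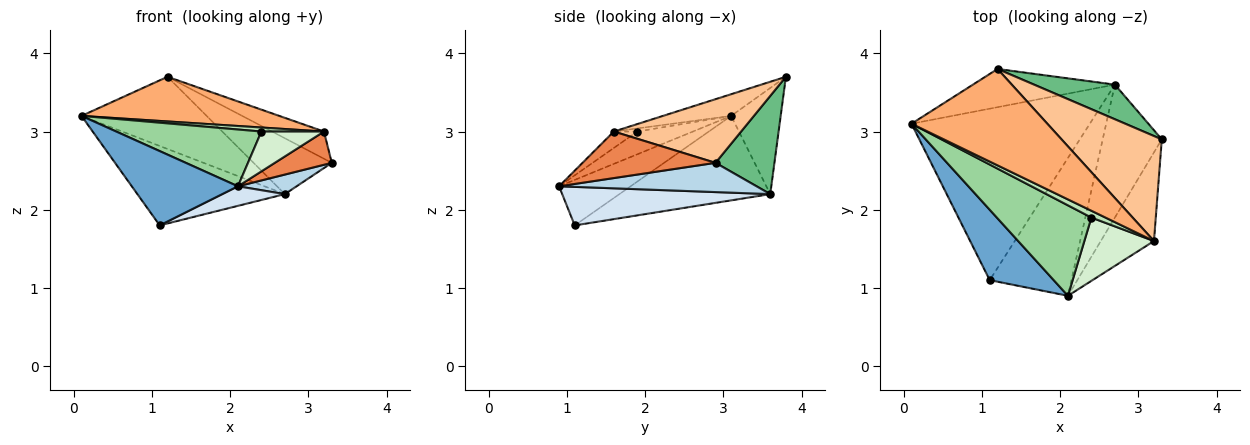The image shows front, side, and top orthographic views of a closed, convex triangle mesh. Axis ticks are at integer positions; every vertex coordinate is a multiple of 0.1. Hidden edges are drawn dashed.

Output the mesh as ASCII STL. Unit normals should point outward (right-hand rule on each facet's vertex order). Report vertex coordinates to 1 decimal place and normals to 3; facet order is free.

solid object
 facet normal -0.439 -0.652 0.618
  outer loop
   vertex 1.1 1.1 1.8
   vertex 2.1 0.9 2.3
   vertex 0.1 3.1 3.2
  endloop
 endfacet
 facet normal -0.395 0.386 -0.834
  outer loop
   vertex 2.7 3.6 2.2
   vertex 1.1 1.1 1.8
   vertex 0.1 3.1 3.2
  endloop
 endfacet
 facet normal 0.440 -0.131 -0.888
  outer loop
   vertex 2.7 3.6 2.2
   vertex 3.3 2.9 2.6
   vertex 2.1 0.9 2.3
  endloop
 endfacet
 facet normal 0.423 -0.127 -0.897
  outer loop
   vertex 2.7 3.6 2.2
   vertex 2.1 0.9 2.3
   vertex 1.1 1.1 1.8
  endloop
 endfacet
 facet normal 0.634 -0.272 -0.724
  outer loop
   vertex 3.2 1.6 3.0
   vertex 2.1 0.9 2.3
   vertex 3.3 2.9 2.6
  endloop
 endfacet
 facet normal -0.143 -0.416 0.898
  outer loop
   vertex 1.2 3.8 3.7
   vertex 0.1 3.1 3.2
   vertex 3.2 1.6 3.0
  endloop
 endfacet
 facet normal 0.524 0.214 0.825
  outer loop
   vertex 1.2 3.8 3.7
   vertex 3.2 1.6 3.0
   vertex 3.3 2.9 2.6
  endloop
 endfacet
 facet normal -0.330 0.834 -0.441
  outer loop
   vertex 1.2 3.8 3.7
   vertex 2.7 3.6 2.2
   vertex 0.1 3.1 3.2
  endloop
 endfacet
 facet normal 0.539 0.716 0.444
  outer loop
   vertex 1.2 3.8 3.7
   vertex 3.3 2.9 2.6
   vertex 2.7 3.6 2.2
  endloop
 endfacet
 facet normal -0.200 -0.521 0.830
  outer loop
   vertex 2.4 1.9 3.0
   vertex 0.1 3.1 3.2
   vertex 2.1 0.9 2.3
  endloop
 endfacet
 facet normal -0.188 -0.501 0.845
  outer loop
   vertex 2.4 1.9 3.0
   vertex 3.2 1.6 3.0
   vertex 0.1 3.1 3.2
  endloop
 endfacet
 facet normal -0.196 -0.522 0.830
  outer loop
   vertex 2.4 1.9 3.0
   vertex 2.1 0.9 2.3
   vertex 3.2 1.6 3.0
  endloop
 endfacet
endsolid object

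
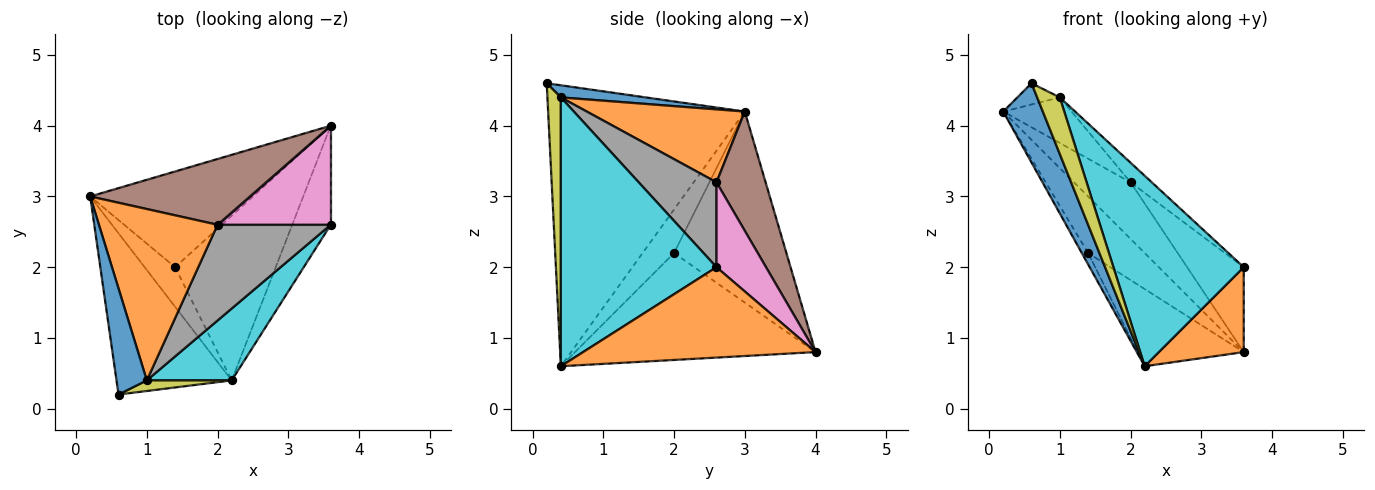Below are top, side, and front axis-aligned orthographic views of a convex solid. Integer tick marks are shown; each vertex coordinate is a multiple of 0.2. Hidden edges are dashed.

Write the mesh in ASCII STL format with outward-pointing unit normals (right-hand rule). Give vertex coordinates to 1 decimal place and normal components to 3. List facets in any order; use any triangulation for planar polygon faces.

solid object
 facet normal -0.910 -0.183 -0.373
  outer loop
   vertex 0.6 0.2 4.6
   vertex 0.2 3.0 4.2
   vertex 2.2 0.4 0.6
  endloop
 endfacet
 facet normal 0.872 -0.318 -0.372
  outer loop
   vertex 3.6 2.6 2.0
   vertex 2.2 0.4 0.6
   vertex 3.6 4.0 0.8
  endloop
 endfacet
 facet normal -0.711 0.358 -0.605
  outer loop
   vertex 1.4 2.0 2.2
   vertex 0.2 3.0 4.2
   vertex 3.6 4.0 0.8
  endloop
 endfacet
 facet normal -0.808 0.162 -0.566
  outer loop
   vertex 1.4 2.0 2.2
   vertex 2.2 0.4 0.6
   vertex 0.2 3.0 4.2
  endloop
 endfacet
 facet normal -0.693 0.306 -0.653
  outer loop
   vertex 1.4 2.0 2.2
   vertex 3.6 4.0 0.8
   vertex 2.2 0.4 0.6
  endloop
 endfacet
 facet normal 0.493 0.568 0.660
  outer loop
   vertex 2.0 2.6 3.2
   vertex 3.6 4.0 0.8
   vertex 0.2 3.0 4.2
  endloop
 endfacet
 facet normal 0.495 0.566 0.660
  outer loop
   vertex 2.0 2.6 3.2
   vertex 3.6 2.6 2.0
   vertex 3.6 4.0 0.8
  endloop
 endfacet
 facet normal 0.592 0.161 0.789
  outer loop
   vertex 1.0 0.4 4.4
   vertex 3.6 2.6 2.0
   vertex 2.0 2.6 3.2
  endloop
 endfacet
 facet normal 0.504 -0.849 0.159
  outer loop
   vertex 1.0 0.4 4.4
   vertex 0.6 0.2 4.6
   vertex 2.2 0.4 0.6
  endloop
 endfacet
 facet normal 0.745 -0.624 0.235
  outer loop
   vertex 1.0 0.4 4.4
   vertex 2.2 0.4 0.6
   vertex 3.6 2.6 2.0
  endloop
 endfacet
 facet normal 0.365 0.183 0.913
  outer loop
   vertex 1.0 0.4 4.4
   vertex 0.2 3.0 4.2
   vertex 0.6 0.2 4.6
  endloop
 endfacet
 facet normal 0.511 0.221 0.831
  outer loop
   vertex 1.0 0.4 4.4
   vertex 2.0 2.6 3.2
   vertex 0.2 3.0 4.2
  endloop
 endfacet
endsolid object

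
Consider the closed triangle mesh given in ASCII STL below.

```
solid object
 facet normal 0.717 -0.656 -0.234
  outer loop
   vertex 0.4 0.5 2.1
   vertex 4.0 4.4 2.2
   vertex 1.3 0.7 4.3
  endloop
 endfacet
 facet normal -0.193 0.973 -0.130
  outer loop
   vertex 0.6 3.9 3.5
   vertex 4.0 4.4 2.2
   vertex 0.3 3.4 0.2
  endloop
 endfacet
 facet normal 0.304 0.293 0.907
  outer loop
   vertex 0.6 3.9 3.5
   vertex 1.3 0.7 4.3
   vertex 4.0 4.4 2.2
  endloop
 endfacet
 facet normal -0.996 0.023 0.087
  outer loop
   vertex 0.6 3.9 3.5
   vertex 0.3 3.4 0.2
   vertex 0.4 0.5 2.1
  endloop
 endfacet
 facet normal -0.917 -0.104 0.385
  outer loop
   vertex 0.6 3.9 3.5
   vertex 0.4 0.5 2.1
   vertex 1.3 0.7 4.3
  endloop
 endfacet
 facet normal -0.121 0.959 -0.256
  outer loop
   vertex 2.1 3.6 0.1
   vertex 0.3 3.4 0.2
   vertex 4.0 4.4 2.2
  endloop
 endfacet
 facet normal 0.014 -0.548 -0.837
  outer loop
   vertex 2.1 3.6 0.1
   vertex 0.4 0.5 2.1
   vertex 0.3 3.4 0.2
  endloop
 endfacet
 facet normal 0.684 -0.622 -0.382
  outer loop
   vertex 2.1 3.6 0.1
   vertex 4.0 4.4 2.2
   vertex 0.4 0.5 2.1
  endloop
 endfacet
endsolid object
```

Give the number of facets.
8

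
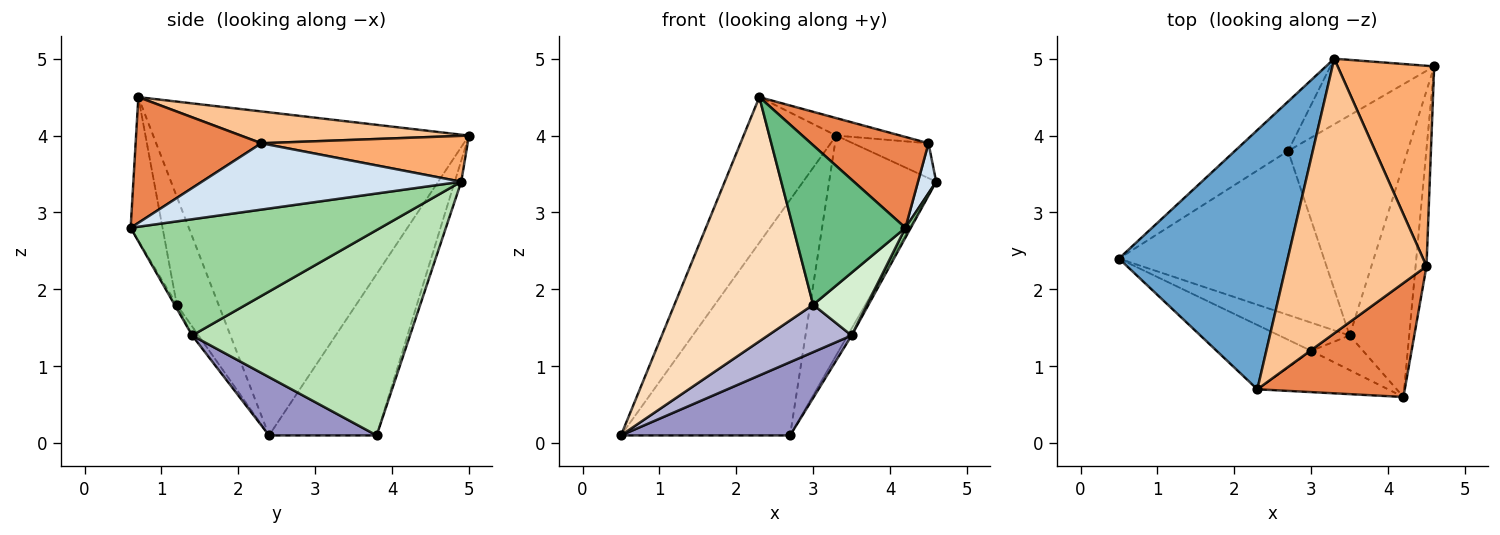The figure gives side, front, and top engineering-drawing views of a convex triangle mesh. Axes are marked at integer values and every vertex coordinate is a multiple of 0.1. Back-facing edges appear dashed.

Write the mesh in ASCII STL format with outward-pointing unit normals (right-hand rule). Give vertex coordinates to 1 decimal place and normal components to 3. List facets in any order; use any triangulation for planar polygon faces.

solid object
 facet normal -0.858 0.252 0.448
  outer loop
   vertex 3.3 5.0 4.0
   vertex 0.5 2.4 0.1
   vertex 2.3 0.7 4.5
  endloop
 endfacet
 facet normal -0.529 0.831 -0.174
  outer loop
   vertex 3.3 5.0 4.0
   vertex 2.7 3.8 0.1
   vertex 0.5 2.4 0.1
  endloop
 endfacet
 facet normal -0.058 0.957 -0.285
  outer loop
   vertex 3.3 5.0 4.0
   vertex 4.6 4.9 3.4
   vertex 2.7 3.8 0.1
  endloop
 endfacet
 facet normal 0.984 -0.069 -0.162
  outer loop
   vertex 4.5 2.3 3.9
   vertex 4.2 0.6 2.8
   vertex 4.6 4.9 3.4
  endloop
 endfacet
 facet normal 0.555 -0.519 0.650
  outer loop
   vertex 4.5 2.3 3.9
   vertex 2.3 0.7 4.5
   vertex 4.2 0.6 2.8
  endloop
 endfacet
 facet normal 0.424 0.155 0.892
  outer loop
   vertex 4.5 2.3 3.9
   vertex 4.6 4.9 3.4
   vertex 3.3 5.0 4.0
  endloop
 endfacet
 facet normal 0.220 0.062 0.973
  outer loop
   vertex 4.5 2.3 3.9
   vertex 3.3 5.0 4.0
   vertex 2.3 0.7 4.5
  endloop
 endfacet
 facet normal -0.279 -0.929 -0.244
  outer loop
   vertex 3.0 1.2 1.8
   vertex 2.3 0.7 4.5
   vertex 0.5 2.4 0.1
  endloop
 endfacet
 facet normal -0.265 -0.933 -0.242
  outer loop
   vertex 3.0 1.2 1.8
   vertex 4.2 0.6 2.8
   vertex 2.3 0.7 4.5
  endloop
 endfacet
 facet normal 0.890 -0.019 -0.456
  outer loop
   vertex 3.5 1.4 1.4
   vertex 4.6 4.9 3.4
   vertex 4.2 0.6 2.8
  endloop
 endfacet
 facet normal 0.864 0.016 -0.503
  outer loop
   vertex 3.5 1.4 1.4
   vertex 2.7 3.8 0.1
   vertex 4.6 4.9 3.4
  endloop
 endfacet
 facet normal -0.036 -0.875 -0.482
  outer loop
   vertex 3.5 1.4 1.4
   vertex 4.2 0.6 2.8
   vertex 3.0 1.2 1.8
  endloop
 endfacet
 facet normal 0.251 -0.395 -0.884
  outer loop
   vertex 3.5 1.4 1.4
   vertex 0.5 2.4 0.1
   vertex 2.7 3.8 0.1
  endloop
 endfacet
 facet normal -0.065 -0.858 -0.510
  outer loop
   vertex 3.5 1.4 1.4
   vertex 3.0 1.2 1.8
   vertex 0.5 2.4 0.1
  endloop
 endfacet
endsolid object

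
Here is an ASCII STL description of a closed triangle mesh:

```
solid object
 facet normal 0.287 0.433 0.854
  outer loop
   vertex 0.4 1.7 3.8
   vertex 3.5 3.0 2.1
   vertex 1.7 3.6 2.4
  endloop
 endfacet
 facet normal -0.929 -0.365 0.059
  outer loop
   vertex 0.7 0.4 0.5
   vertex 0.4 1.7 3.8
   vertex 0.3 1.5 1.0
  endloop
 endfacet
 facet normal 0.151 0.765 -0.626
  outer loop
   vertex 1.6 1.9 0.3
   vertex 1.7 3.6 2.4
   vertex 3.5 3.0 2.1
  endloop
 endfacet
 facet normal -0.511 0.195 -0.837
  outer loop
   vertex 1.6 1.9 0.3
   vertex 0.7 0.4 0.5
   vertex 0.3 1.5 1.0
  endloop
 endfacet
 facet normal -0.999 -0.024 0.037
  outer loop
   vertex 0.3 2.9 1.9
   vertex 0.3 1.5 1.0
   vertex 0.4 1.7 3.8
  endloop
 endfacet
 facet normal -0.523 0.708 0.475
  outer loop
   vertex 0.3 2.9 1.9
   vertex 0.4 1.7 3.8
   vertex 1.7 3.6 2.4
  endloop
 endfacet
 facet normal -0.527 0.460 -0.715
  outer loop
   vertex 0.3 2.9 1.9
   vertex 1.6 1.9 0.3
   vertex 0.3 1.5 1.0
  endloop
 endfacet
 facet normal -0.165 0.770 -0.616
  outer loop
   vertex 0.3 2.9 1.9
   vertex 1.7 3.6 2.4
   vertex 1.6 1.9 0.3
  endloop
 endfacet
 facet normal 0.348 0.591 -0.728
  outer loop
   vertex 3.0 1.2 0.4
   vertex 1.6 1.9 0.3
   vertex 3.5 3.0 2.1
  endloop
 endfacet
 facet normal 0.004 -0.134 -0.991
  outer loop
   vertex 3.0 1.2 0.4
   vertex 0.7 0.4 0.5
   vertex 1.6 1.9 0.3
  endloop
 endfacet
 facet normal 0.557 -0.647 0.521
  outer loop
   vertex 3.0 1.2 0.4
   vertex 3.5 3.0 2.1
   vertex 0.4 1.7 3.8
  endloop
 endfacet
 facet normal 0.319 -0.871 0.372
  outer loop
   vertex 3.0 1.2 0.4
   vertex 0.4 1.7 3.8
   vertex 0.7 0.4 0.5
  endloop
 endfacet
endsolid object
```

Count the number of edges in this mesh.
18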